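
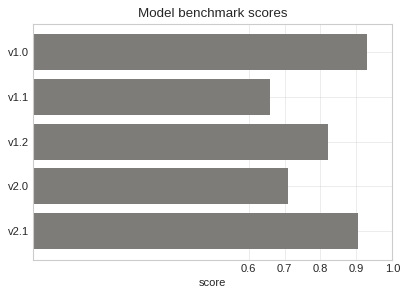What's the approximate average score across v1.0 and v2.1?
≈ 0.9

(0.9 + 0.9) / 2 ≈ 0.9.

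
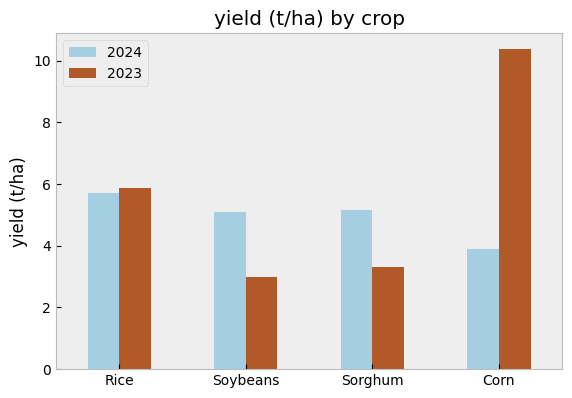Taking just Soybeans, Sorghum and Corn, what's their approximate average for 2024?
≈ 5

(5 + 5 + 4) / 3 ≈ 5.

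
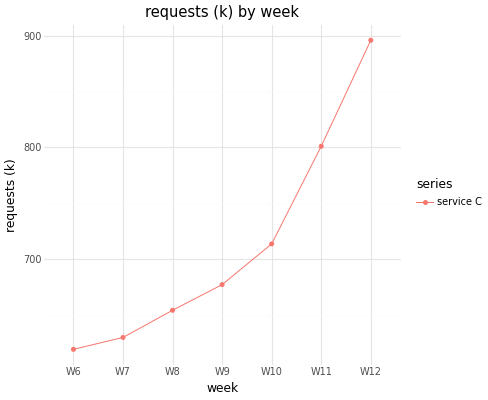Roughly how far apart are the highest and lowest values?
≈ 275

Max W12 ≈ 900, min W6 ≈ 625; range ≈ 275.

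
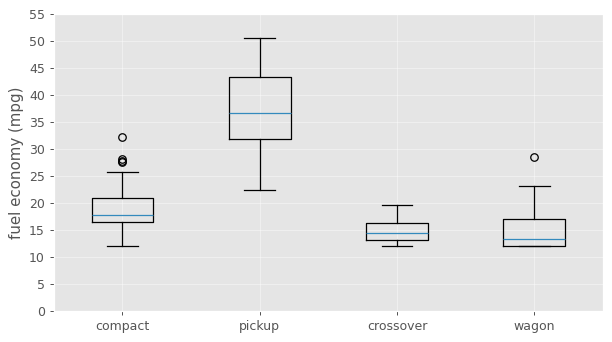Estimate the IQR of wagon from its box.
Q3 ≈ 15, Q1 ≈ 10; IQR ≈ 5.

≈ 5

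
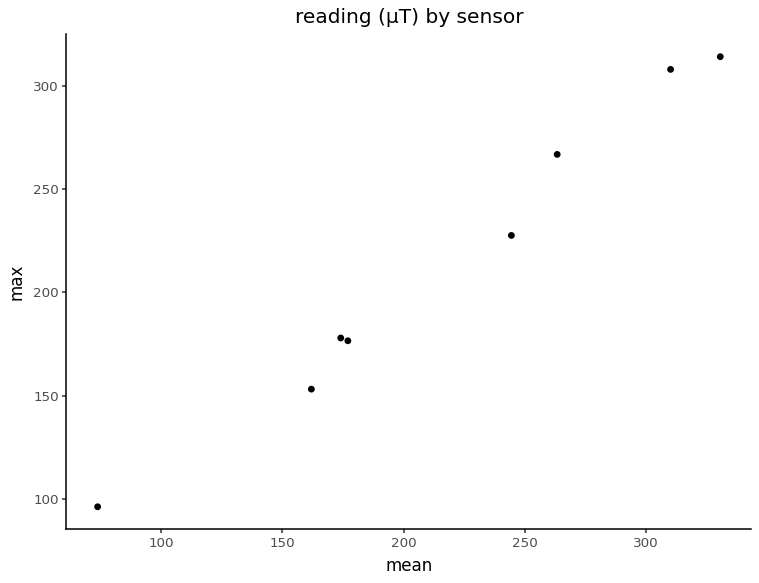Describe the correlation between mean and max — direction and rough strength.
Points are positively correlated; strong (|r| ≈ 1.0).

positive, strong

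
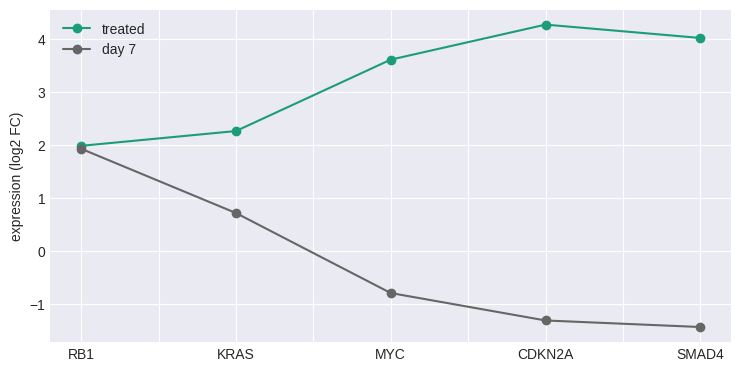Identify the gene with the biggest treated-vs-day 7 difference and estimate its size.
CDKN2A, ≈ 6.0 log2 FC

CDKN2A: treated ≈ 4.5, day 7 ≈ -1.5 → gap ≈ 6.0. Next-largest (SMAD4) is only ≈ 5.5.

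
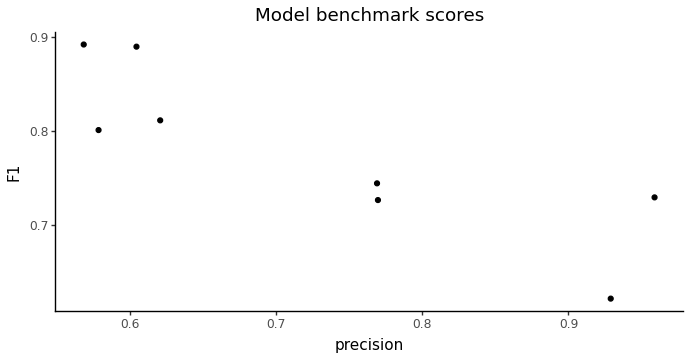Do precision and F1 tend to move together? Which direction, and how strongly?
Points are negatively correlated; strong (|r| ≈ 0.9).

negative, strong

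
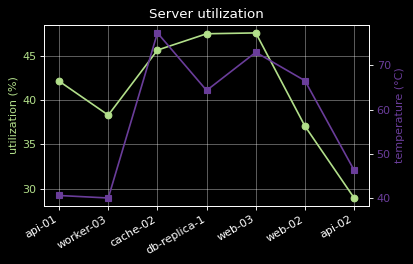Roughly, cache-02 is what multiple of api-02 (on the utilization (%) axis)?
≈ 1.64×

cache-02 ≈ 46, api-02 ≈ 28; 46/28 ≈ 1.64.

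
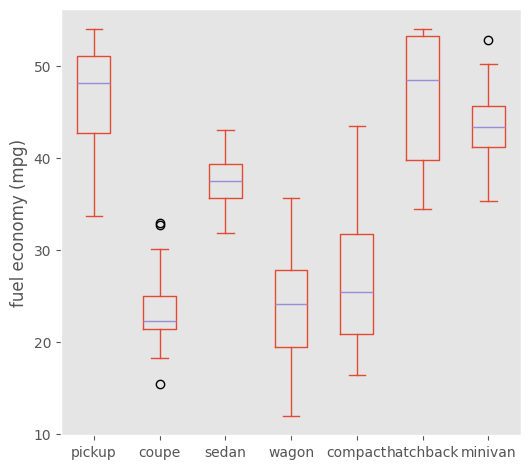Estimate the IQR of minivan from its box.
Q3 ≈ 45, Q1 ≈ 40; IQR ≈ 5.

≈ 5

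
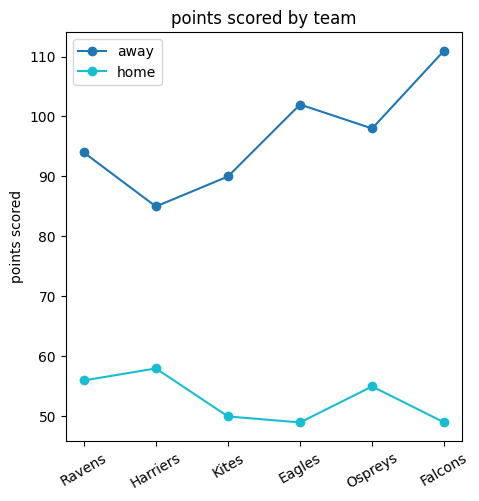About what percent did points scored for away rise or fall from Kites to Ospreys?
≈ +11.1%

Kites ≈ 90, Ospreys ≈ 100; (100 − 90) / 90 ≈ +11.1%.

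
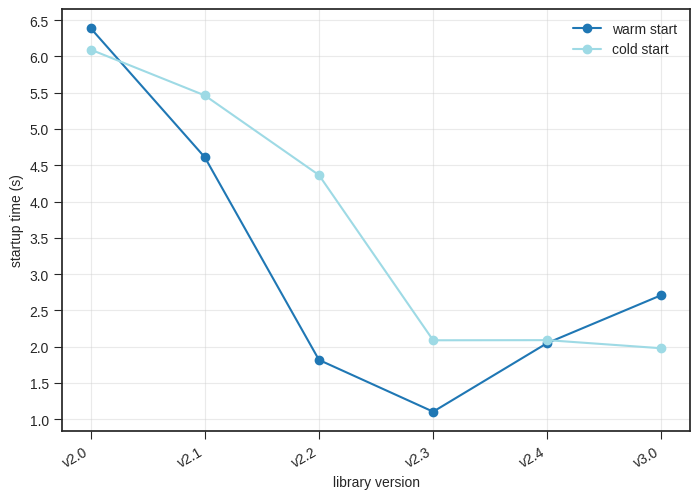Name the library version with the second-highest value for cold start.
v2.1

Top 3 for cold start: v2.0 ≈ 6.0, v2.1 ≈ 5.5, v2.2 ≈ 4.5.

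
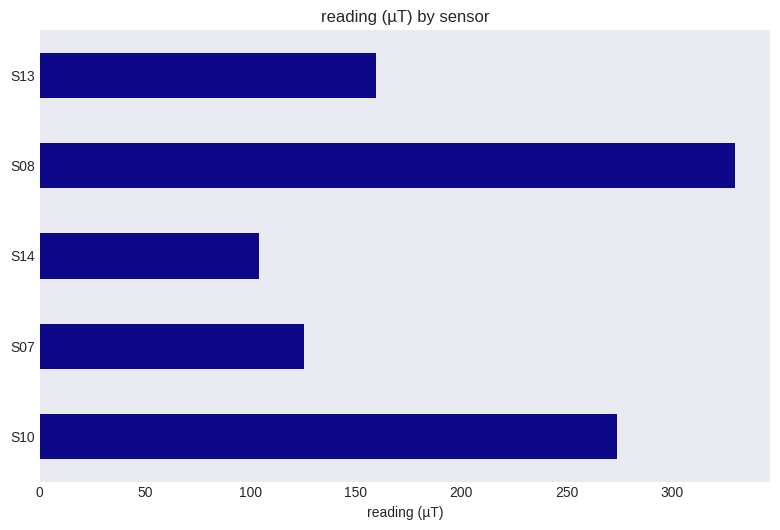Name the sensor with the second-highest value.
Top 3: S08 ≈ 350, S10 ≈ 250, S13 ≈ 150.

S10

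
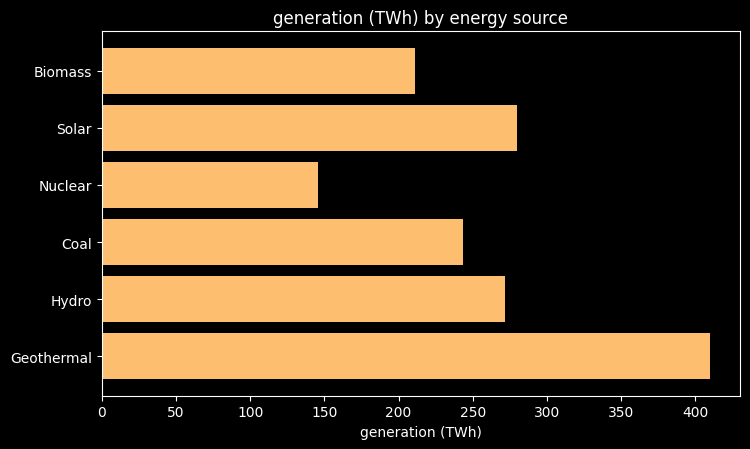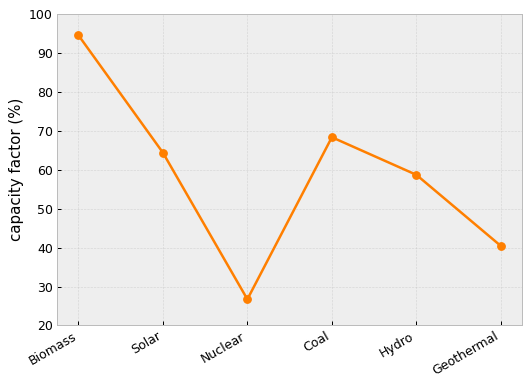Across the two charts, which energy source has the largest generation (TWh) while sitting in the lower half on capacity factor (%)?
Geothermal

Chart 2 median capacity factor (%) ≈ 60; below-median energy sources: Nuclear, Hydro, Geothermal. Among those, Geothermal has the highest generation (TWh) (≈ 400).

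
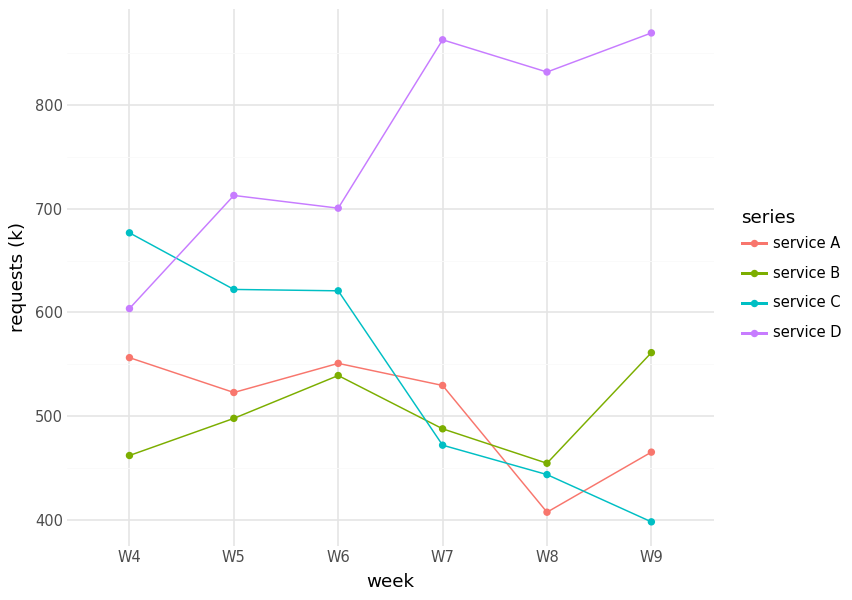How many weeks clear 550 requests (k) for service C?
3

Above 550: W4, W5, W6.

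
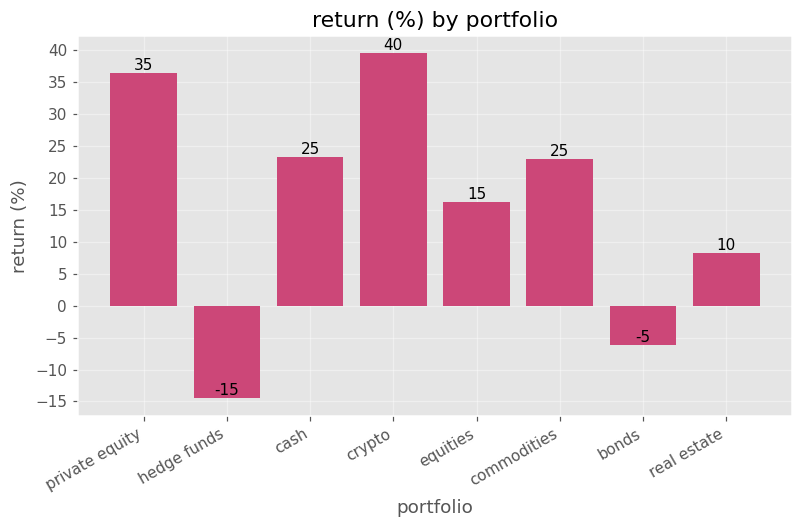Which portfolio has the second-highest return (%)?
Top 3: crypto ≈ 40, private equity ≈ 35, cash ≈ 25.

private equity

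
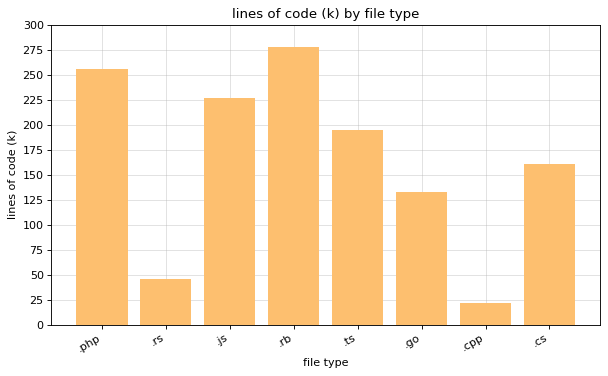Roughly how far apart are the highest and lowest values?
≈ 250

Max .rb ≈ 275, min .cpp ≈ 25; range ≈ 250.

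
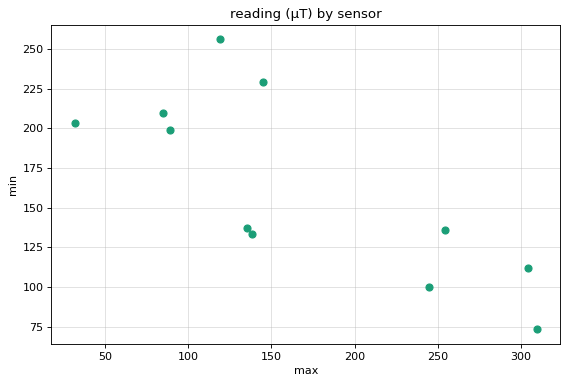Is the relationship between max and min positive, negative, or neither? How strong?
Points are negatively correlated; strong (|r| ≈ 0.8).

negative, strong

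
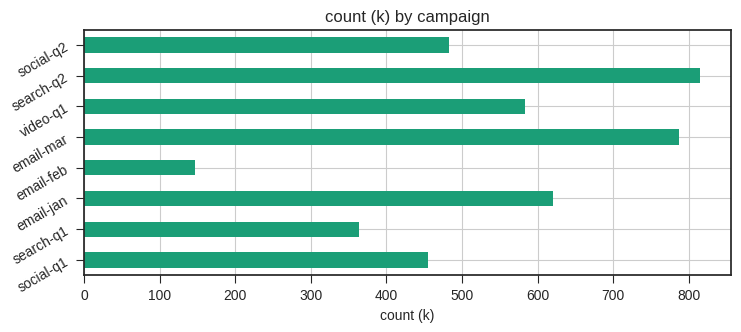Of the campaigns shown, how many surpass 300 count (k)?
7

Above 300: social-q1, search-q1, email-jan, email-mar, video-q1, search-q2, social-q2.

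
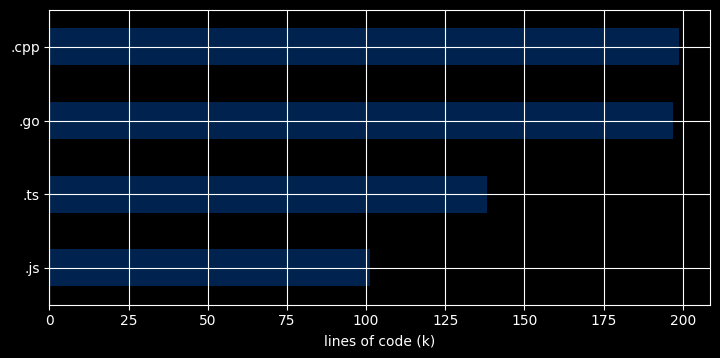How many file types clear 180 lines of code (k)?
2

Above 180: .go, .cpp.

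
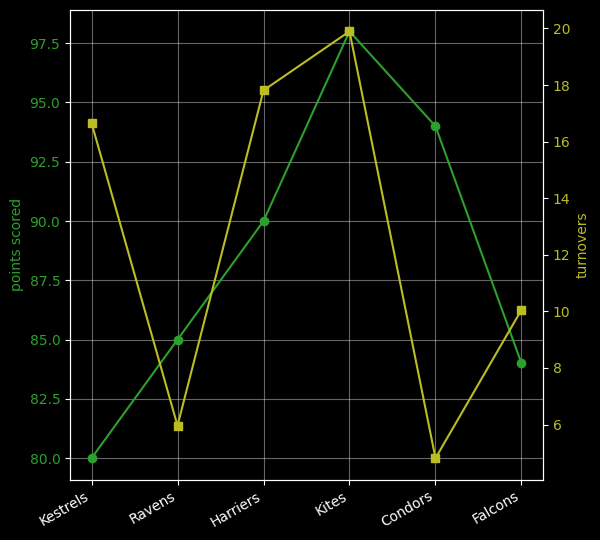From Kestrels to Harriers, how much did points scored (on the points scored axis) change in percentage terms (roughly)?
≈ +12.5%

Kestrels ≈ 80, Harriers ≈ 90; (90 − 80) / 80 ≈ +12.5%.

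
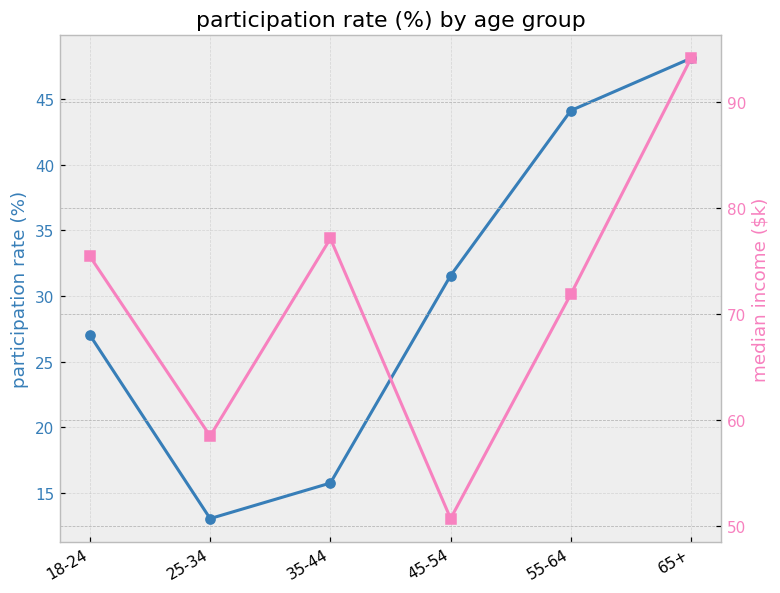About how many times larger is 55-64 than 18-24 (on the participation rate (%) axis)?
55-64 ≈ 45, 18-24 ≈ 25; 45/25 ≈ 1.8.

≈ 1.8×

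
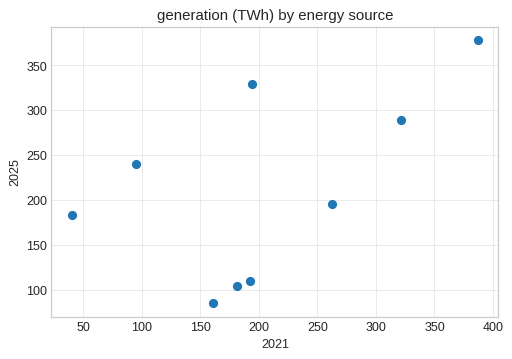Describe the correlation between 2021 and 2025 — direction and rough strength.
positive, moderate

Points are positively correlated; moderate (|r| ≈ 0.5).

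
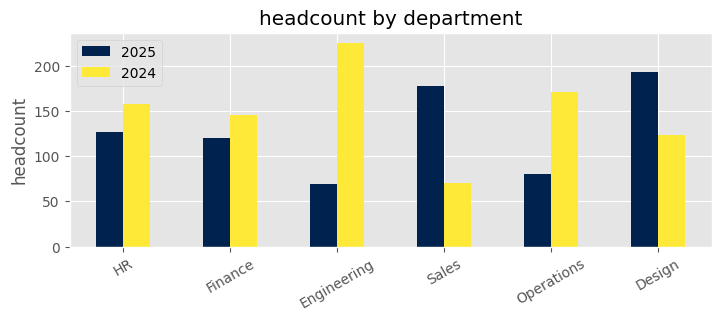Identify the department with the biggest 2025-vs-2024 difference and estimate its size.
Engineering, ≈ 160

Engineering: 2025 ≈ 60, 2024 ≈ 220 → gap ≈ 160. Next-largest (Sales) is only ≈ 100.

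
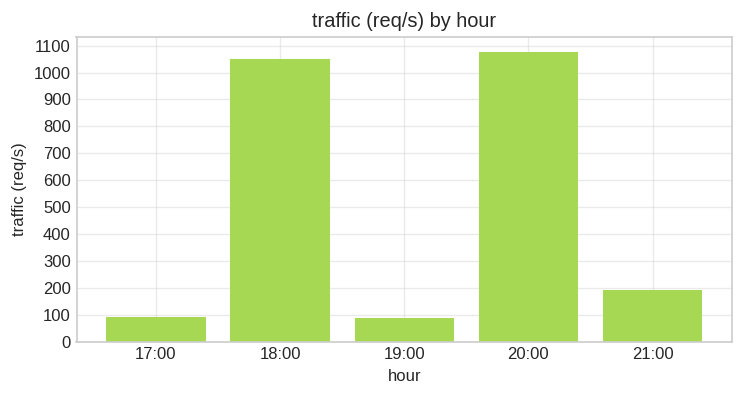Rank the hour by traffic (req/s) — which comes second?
Top 3: 20:00 ≈ 1100, 18:00 ≈ 1000, 21:00 ≈ 200.

18:00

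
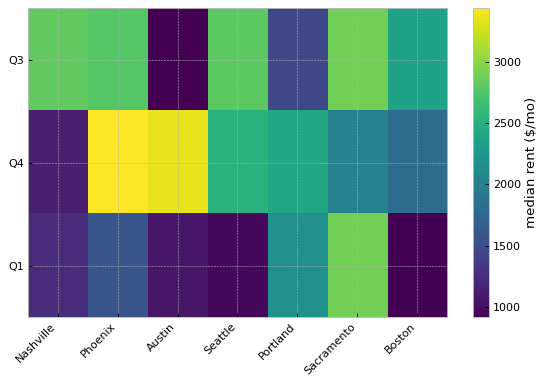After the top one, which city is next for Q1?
Top 3 for Q1: Sacramento ≈ 3000, Portland ≈ 2000, Phoenix ≈ 1500.

Portland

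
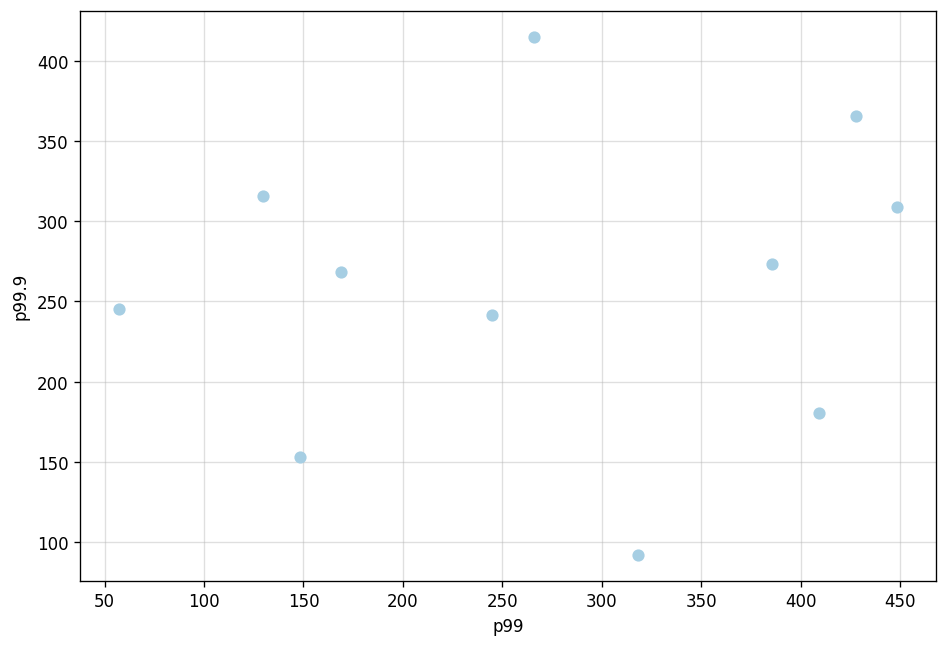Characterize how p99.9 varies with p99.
Points are roughly uncorrelated; weak (|r| ≈ 0.1).

no clear correlation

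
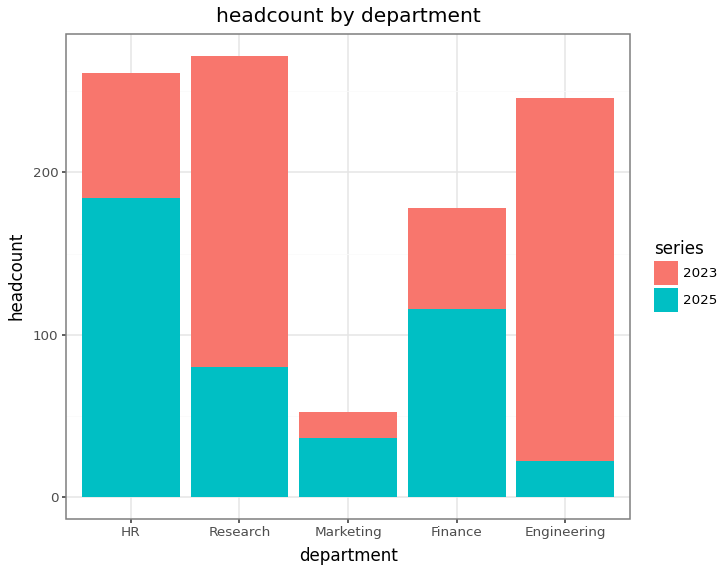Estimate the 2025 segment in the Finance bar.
≈ 125

2025 top ≈ 125, bottom ≈ 0; segment ≈ 125.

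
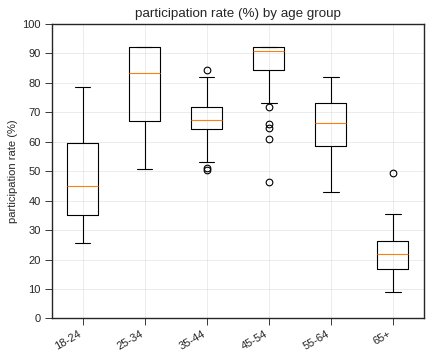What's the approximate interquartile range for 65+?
≈ 10

Q3 ≈ 30, Q1 ≈ 20; IQR ≈ 10.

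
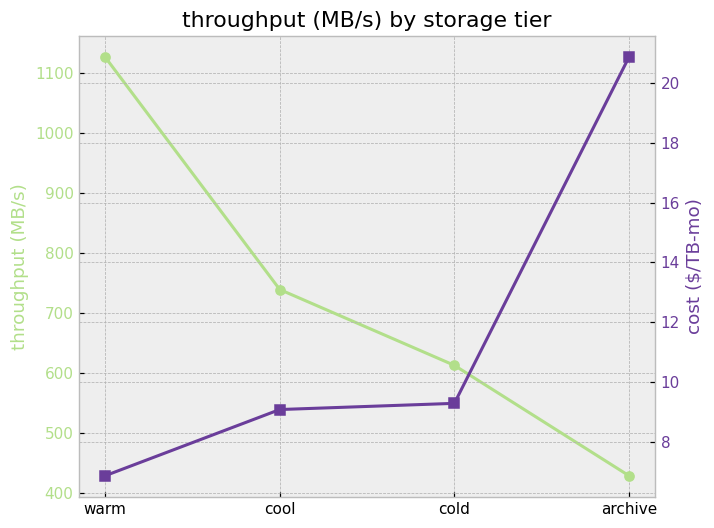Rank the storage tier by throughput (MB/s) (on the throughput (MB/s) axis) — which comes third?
Top 4 (on the throughput (MB/s) axis): warm ≈ 1100, cool ≈ 700, cold ≈ 600, archive ≈ 400.

cold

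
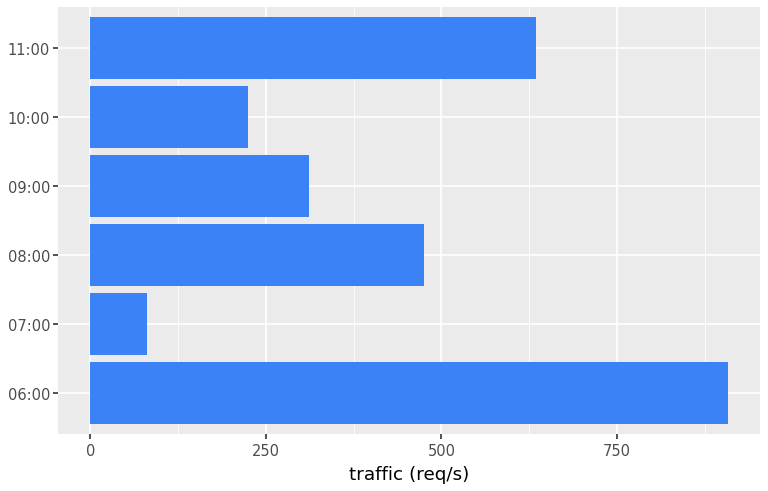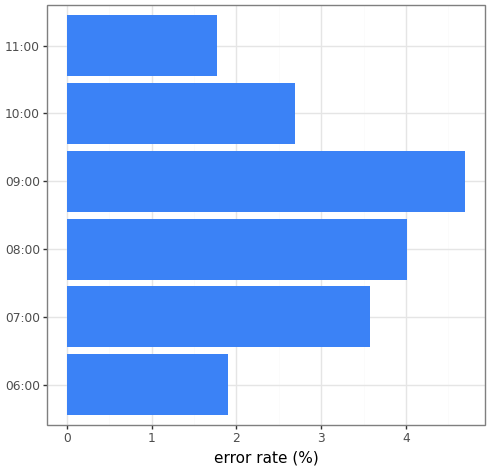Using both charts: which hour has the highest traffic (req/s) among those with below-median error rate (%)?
Chart 2 median error rate (%) ≈ 3; below-median hours: 06:00, 10:00, 11:00. Among those, 06:00 has the highest traffic (req/s) (≈ 900).

06:00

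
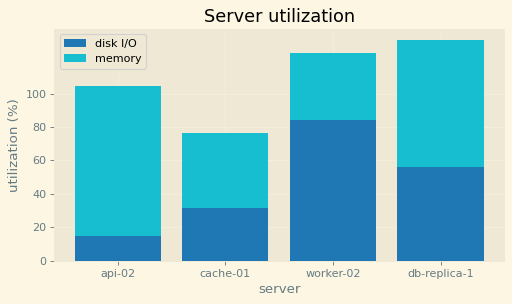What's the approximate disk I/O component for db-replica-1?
disk I/O top ≈ 60, bottom ≈ 0; segment ≈ 60.

≈ 60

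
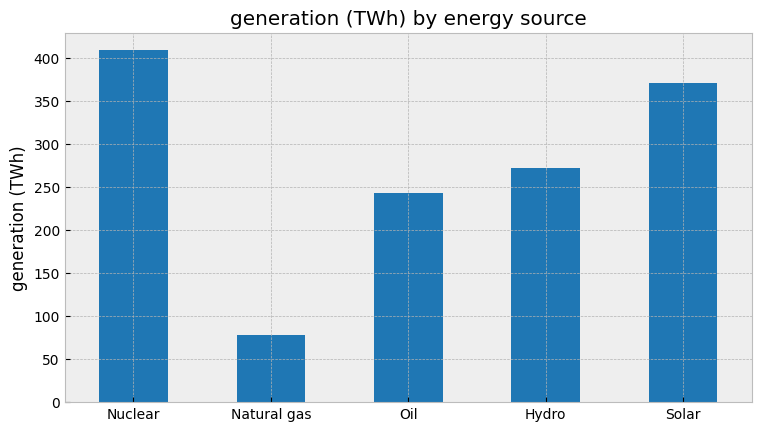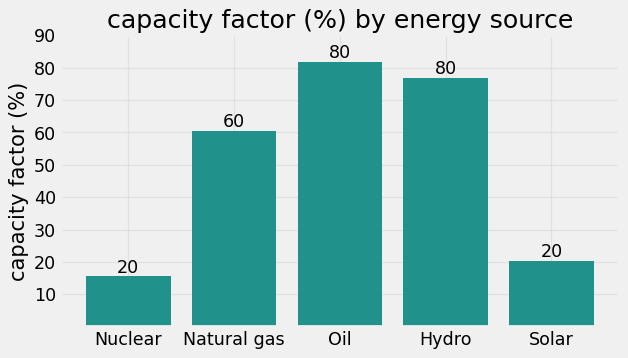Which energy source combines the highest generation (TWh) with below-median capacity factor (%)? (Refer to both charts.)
Nuclear

Chart 2 median capacity factor (%) ≈ 60; below-median energy sources: Nuclear, Solar. Among those, Nuclear has the highest generation (TWh) (≈ 400).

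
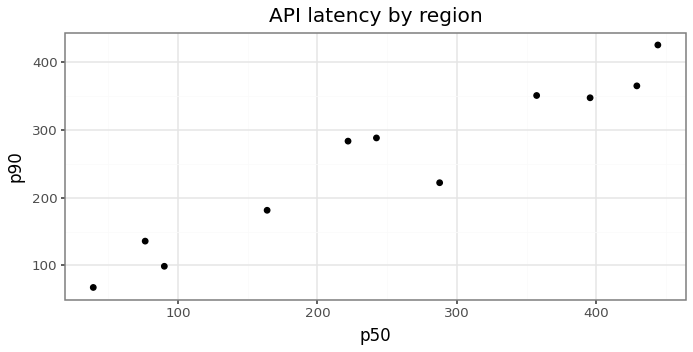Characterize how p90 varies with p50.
positive, strong

Points are positively correlated; strong (|r| ≈ 1.0).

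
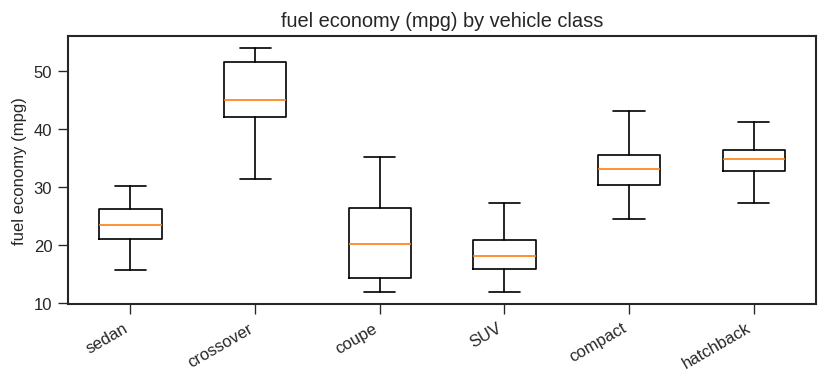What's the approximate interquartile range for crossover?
≈ 10

Q3 ≈ 50, Q1 ≈ 40; IQR ≈ 10.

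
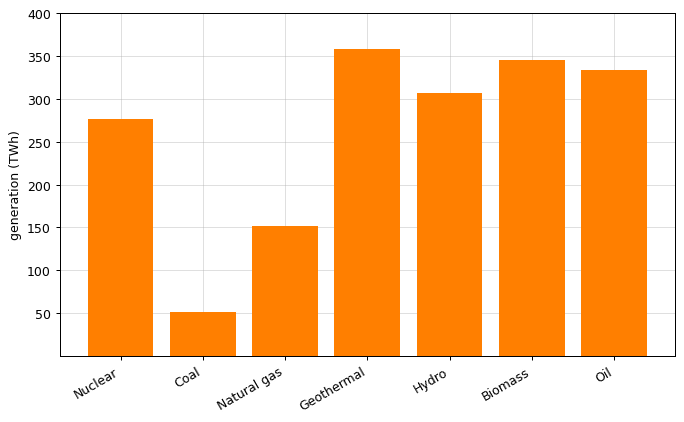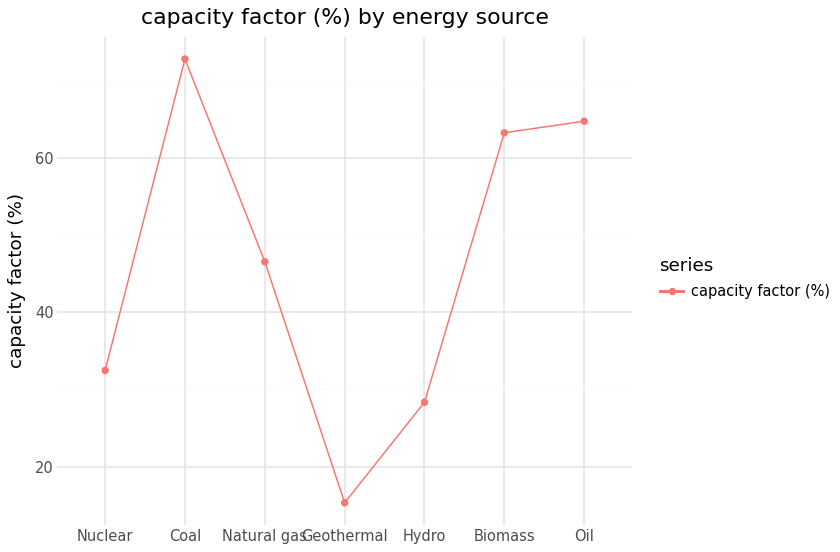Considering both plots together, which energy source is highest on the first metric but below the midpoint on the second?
Geothermal

Chart 2 median capacity factor (%) ≈ 50; below-median energy sources: Nuclear, Geothermal, Hydro. Among those, Geothermal has the highest generation (TWh) (≈ 350).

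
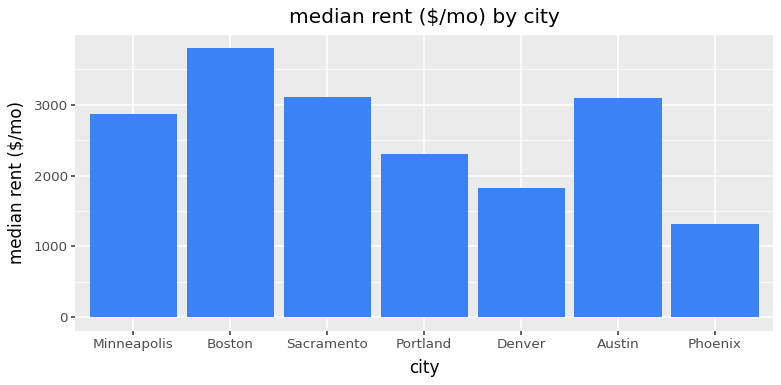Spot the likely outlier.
Phoenix

Phoenix ≈ 1500; the rest sit between ≈ 2000 and ≈ 4000.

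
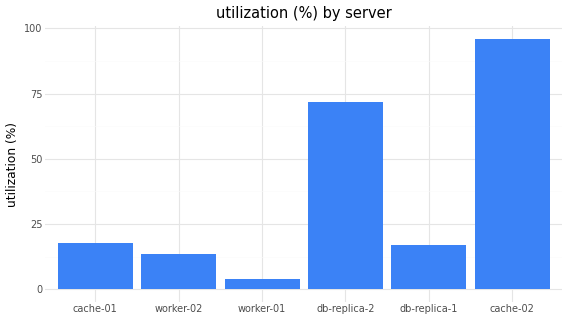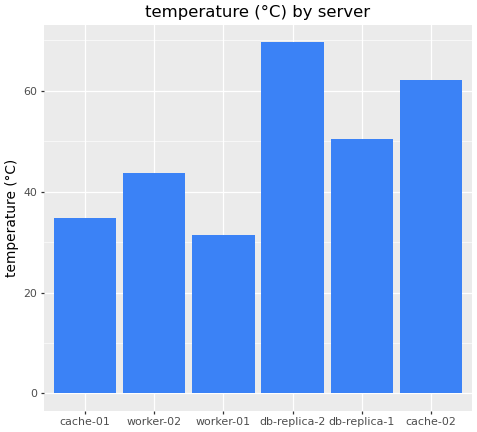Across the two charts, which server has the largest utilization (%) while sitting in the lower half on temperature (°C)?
cache-01

Chart 2 median temperature (°C) ≈ 50; below-median servers: cache-01, worker-02, worker-01. Among those, cache-01 has the highest utilization (%) (≈ 20).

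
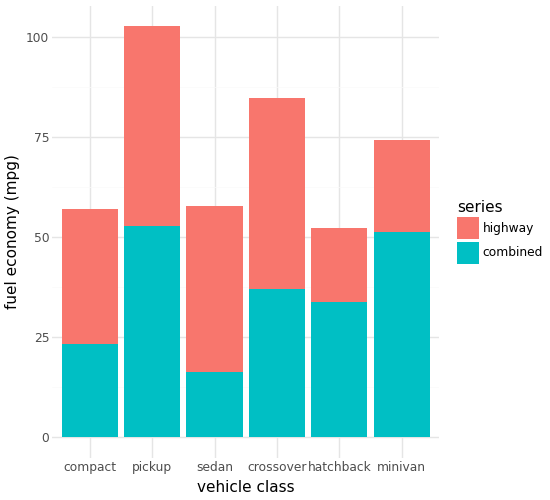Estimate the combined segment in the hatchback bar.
combined top ≈ 30, bottom ≈ 0; segment ≈ 30.

≈ 30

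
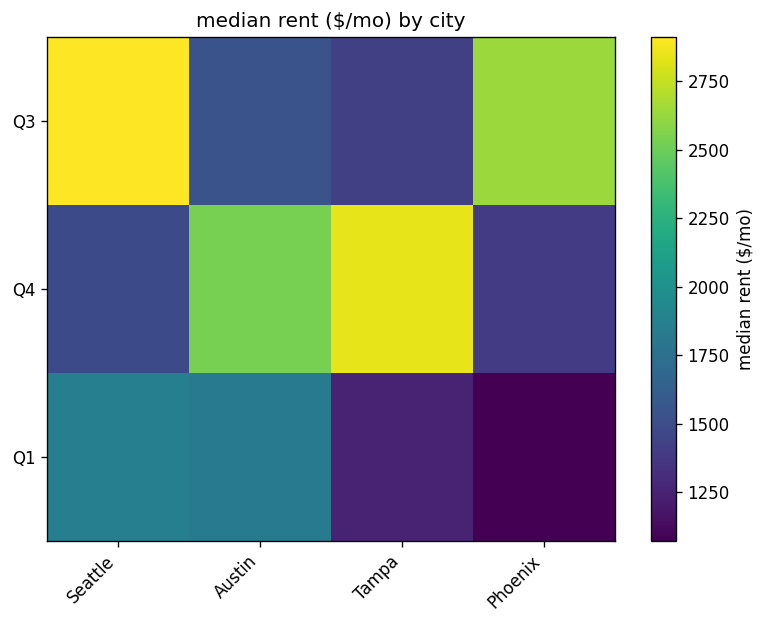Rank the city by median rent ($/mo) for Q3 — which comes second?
Phoenix

Top 3 for Q3: Seattle ≈ 3000, Phoenix ≈ 2600, Austin ≈ 1600.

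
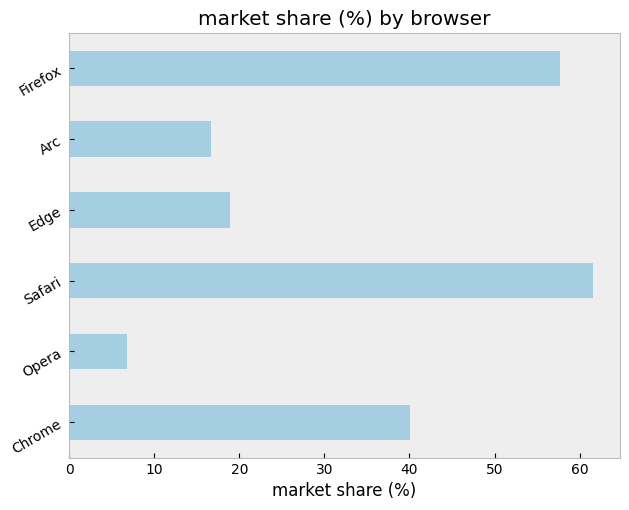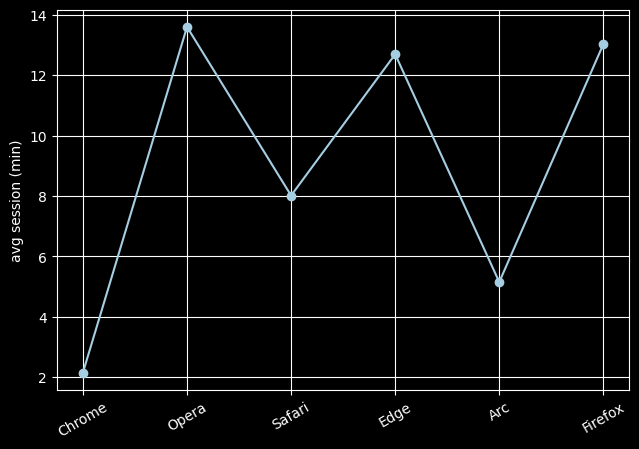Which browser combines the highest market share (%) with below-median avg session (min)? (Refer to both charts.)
Chart 2 median avg session (min) ≈ 10; below-median browsers: Chrome, Safari, Arc. Among those, Safari has the highest market share (%) (≈ 60).

Safari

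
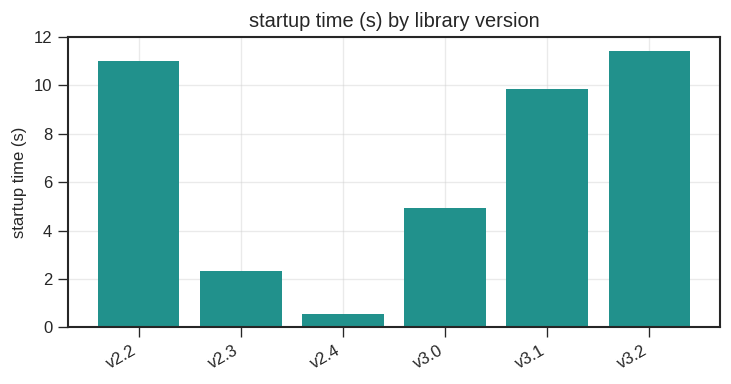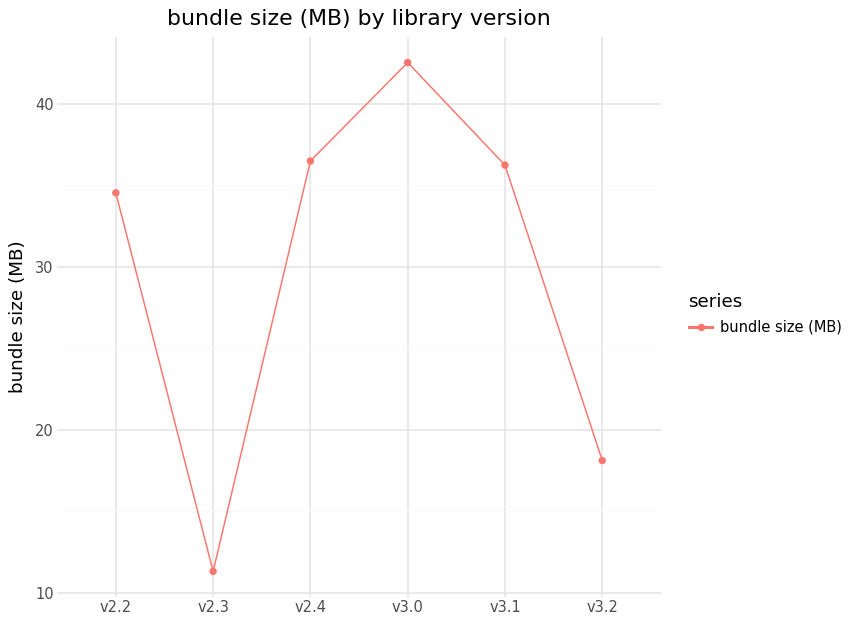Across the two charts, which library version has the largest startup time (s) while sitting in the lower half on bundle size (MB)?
v3.2

Chart 2 median bundle size (MB) ≈ 35; below-median library versions: v2.2, v2.3, v3.2. Among those, v3.2 has the highest startup time (s) (≈ 12).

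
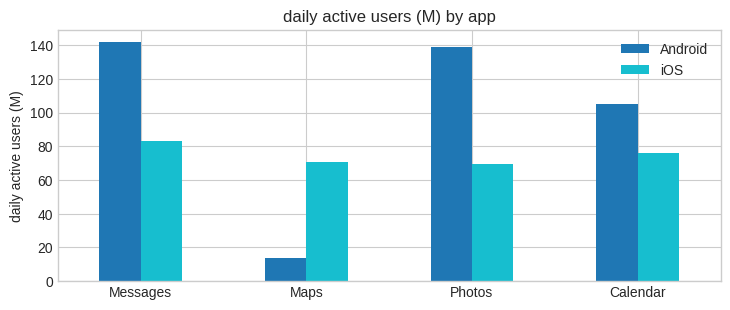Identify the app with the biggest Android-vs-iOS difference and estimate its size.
Photos: Android ≈ 140, iOS ≈ 60 → gap ≈ 80. Next-largest (Messages) is only ≈ 60.

Photos, ≈ 80 M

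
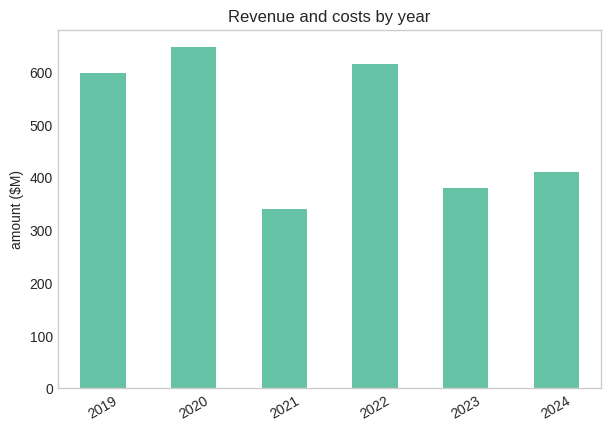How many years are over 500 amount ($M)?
Above 500: 2019, 2020, 2022.

3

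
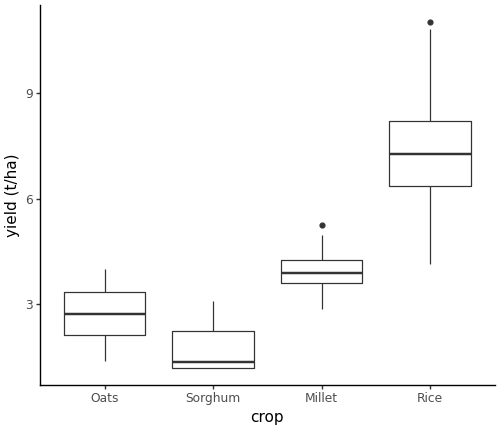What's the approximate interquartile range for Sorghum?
≈ 1

Q3 ≈ 2, Q1 ≈ 1; IQR ≈ 1.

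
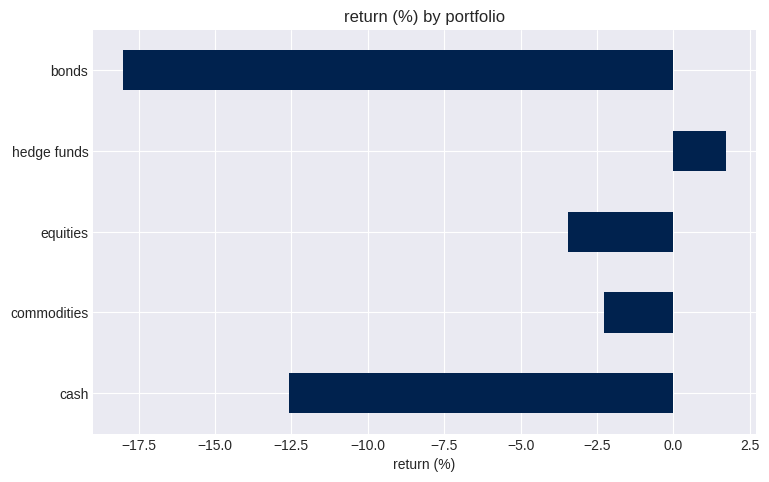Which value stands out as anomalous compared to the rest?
bonds

bonds ≈ -18; the rest sit between ≈ -12 and ≈ 2.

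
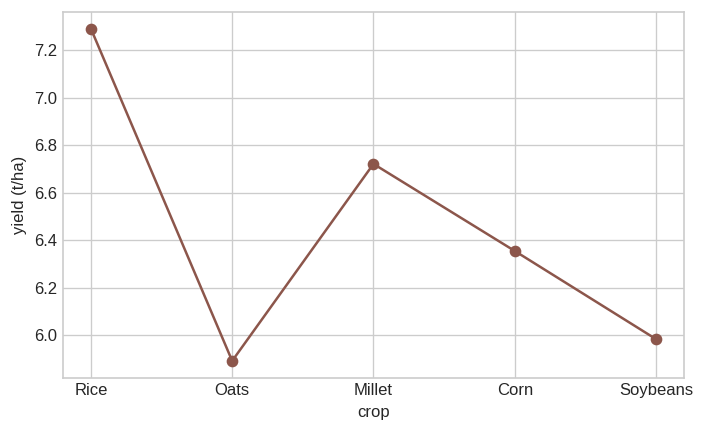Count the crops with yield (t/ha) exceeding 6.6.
Above 6.6: Rice, Millet.

2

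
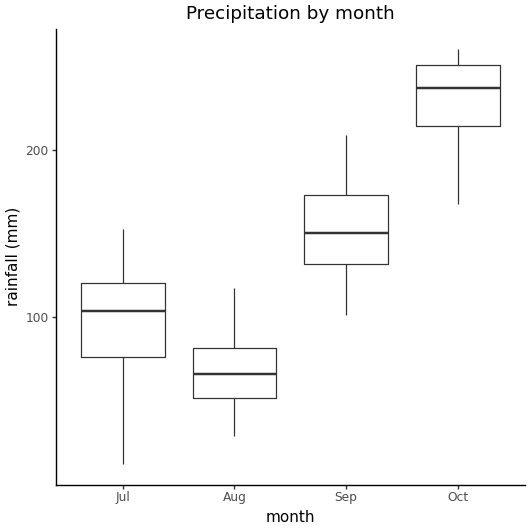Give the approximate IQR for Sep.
Q3 ≈ 180, Q1 ≈ 140; IQR ≈ 40.

≈ 40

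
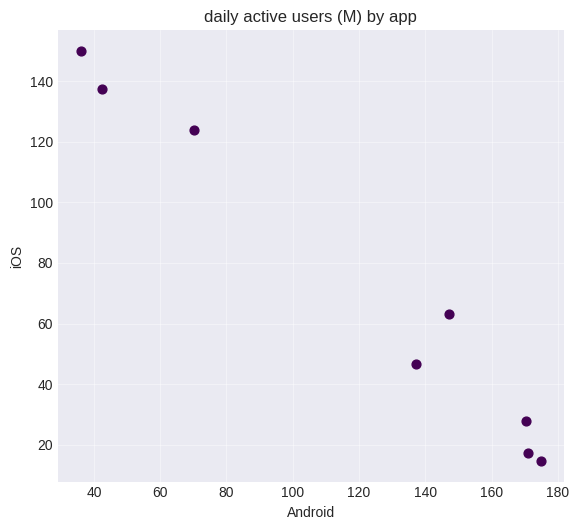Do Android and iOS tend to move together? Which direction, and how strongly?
Points are negatively correlated; strong (|r| ≈ 1.0).

negative, strong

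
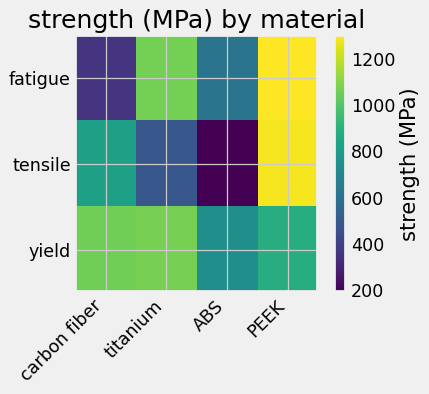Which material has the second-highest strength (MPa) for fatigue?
titanium

Top 3 for fatigue: PEEK ≈ 1300, titanium ≈ 1100, ABS ≈ 600.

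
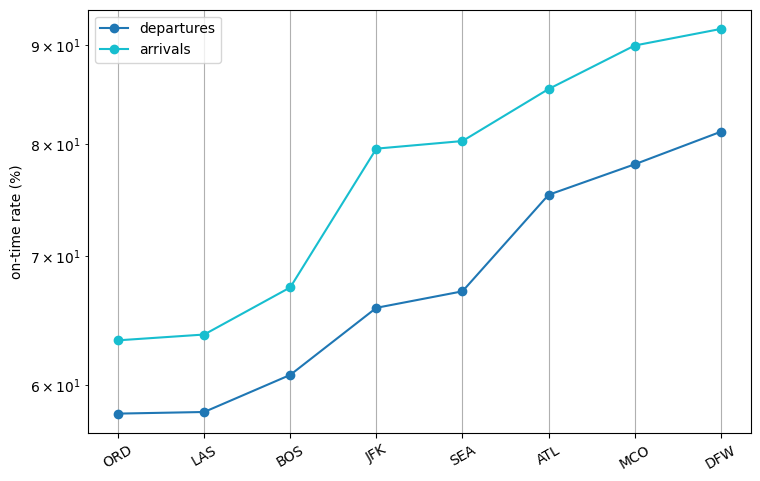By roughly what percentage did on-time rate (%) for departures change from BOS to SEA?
BOS ≈ 60, SEA ≈ 65; (65 − 60) / 60 ≈ +8.3%.

≈ +8.3%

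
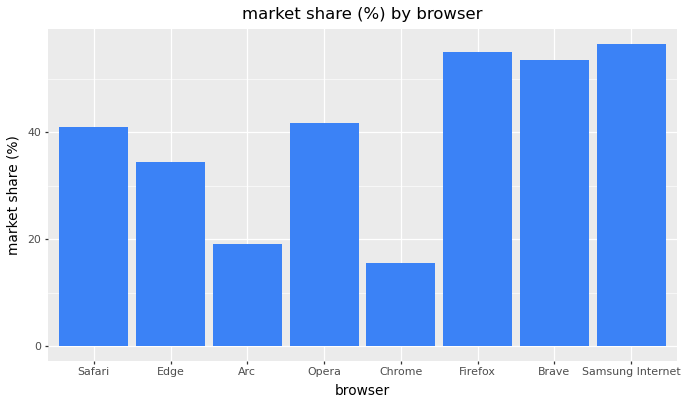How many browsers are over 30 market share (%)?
Above 30: Safari, Edge, Opera, Firefox, Brave, Samsung Internet.

6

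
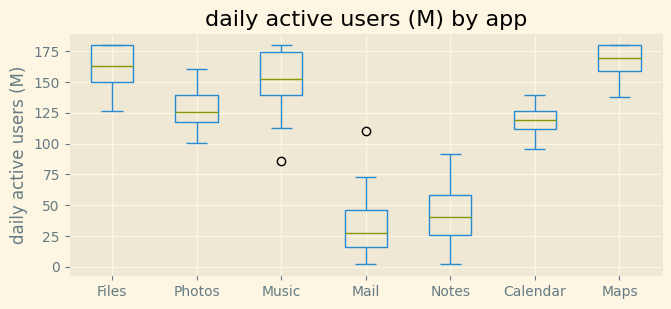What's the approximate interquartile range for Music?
Q3 ≈ 180, Q1 ≈ 140; IQR ≈ 40.

≈ 40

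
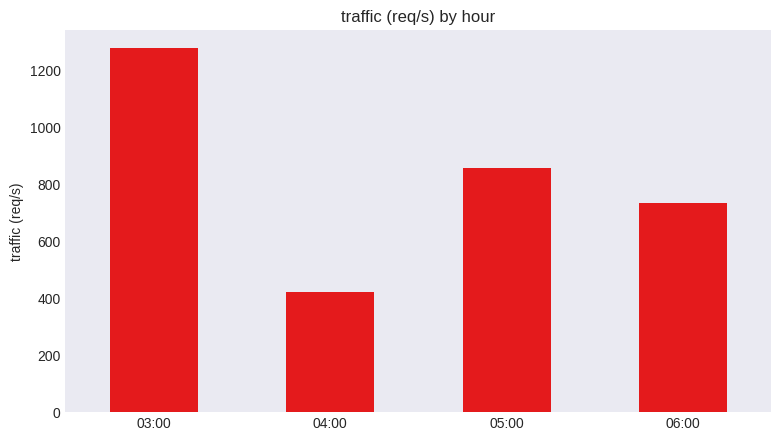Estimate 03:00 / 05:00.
≈ 1.5×

03:00 ≈ 1200, 05:00 ≈ 800; 1200/800 ≈ 1.5.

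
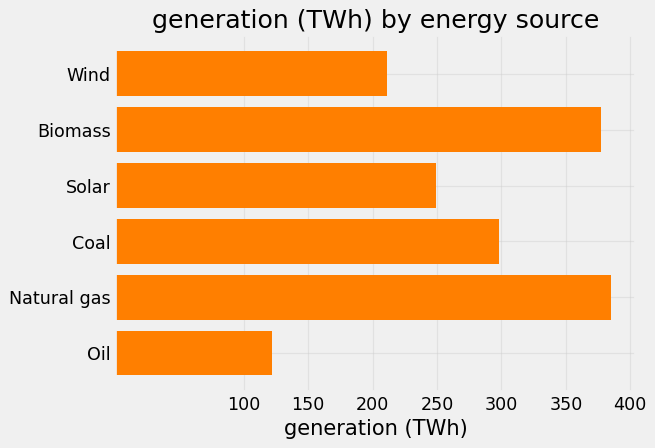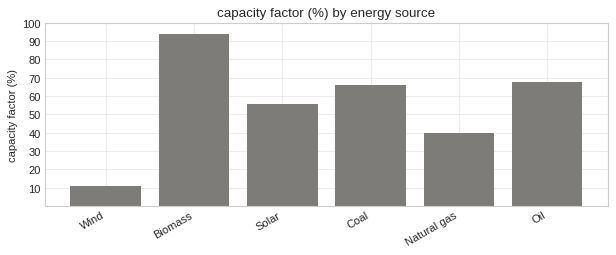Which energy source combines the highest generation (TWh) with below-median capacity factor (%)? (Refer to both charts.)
Natural gas

Chart 2 median capacity factor (%) ≈ 60; below-median energy sources: Wind, Solar, Natural gas. Among those, Natural gas has the highest generation (TWh) (≈ 400).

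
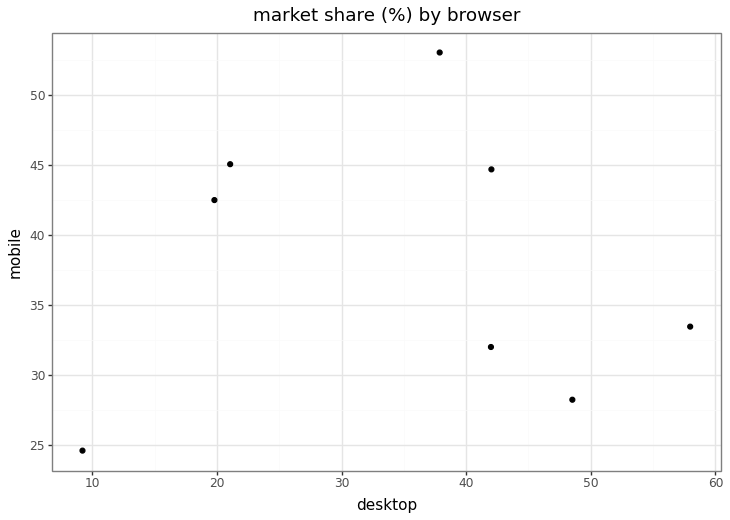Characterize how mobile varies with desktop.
Points are roughly uncorrelated; weak (|r| ≈ 0.0).

no clear correlation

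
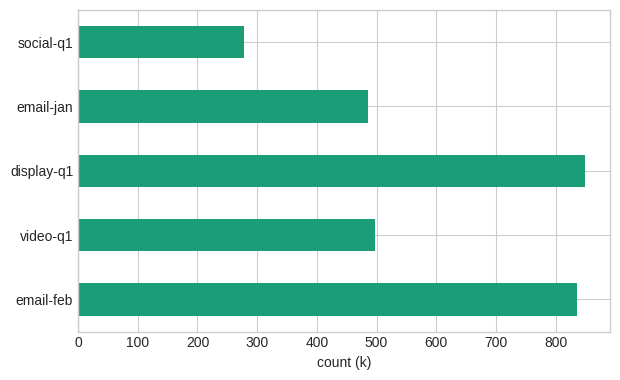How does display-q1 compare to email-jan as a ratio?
display-q1 ≈ 800, email-jan ≈ 500; 800/500 ≈ 1.6.

≈ 1.6×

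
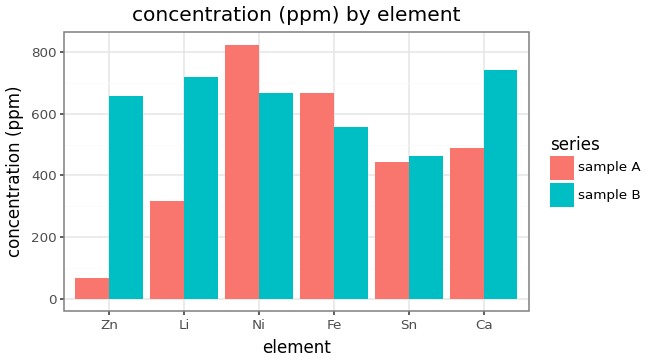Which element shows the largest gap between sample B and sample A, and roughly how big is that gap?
Zn, ≈ 600 ppm

Zn: sample B ≈ 700, sample A ≈ 100 → gap ≈ 600. Next-largest (Li) is only ≈ 400.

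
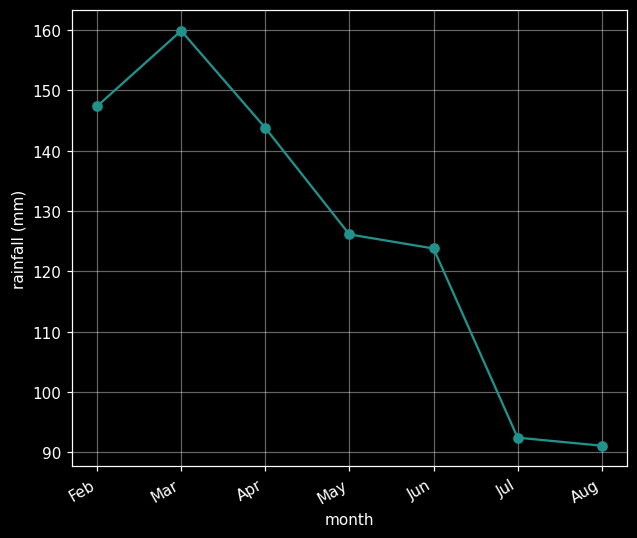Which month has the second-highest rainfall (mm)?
Feb

Top 3: Mar ≈ 160, Feb ≈ 150, Apr ≈ 140.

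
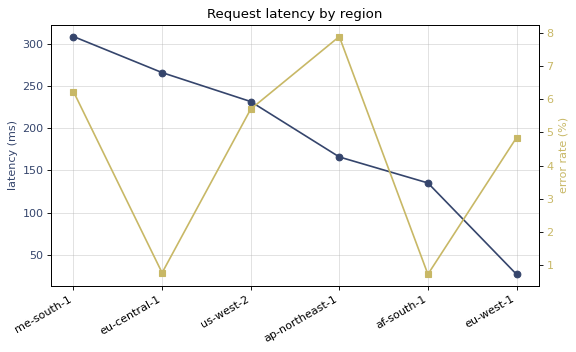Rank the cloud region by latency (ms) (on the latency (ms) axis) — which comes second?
Top 3 (on the latency (ms) axis): me-south-1 ≈ 300, eu-central-1 ≈ 275, us-west-2 ≈ 225.

eu-central-1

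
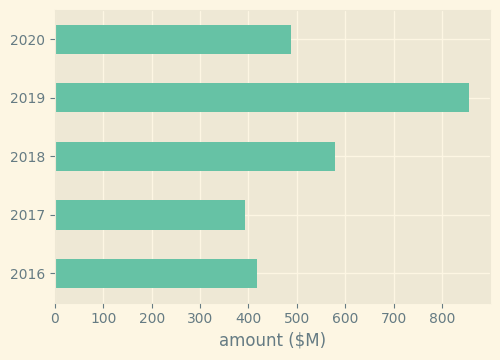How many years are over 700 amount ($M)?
Above 700: 2019.

1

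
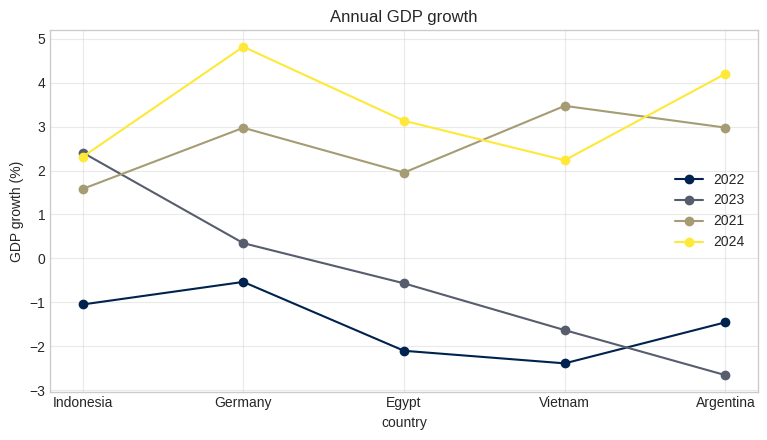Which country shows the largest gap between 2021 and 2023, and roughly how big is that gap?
Argentina: 2021 ≈ 3, 2023 ≈ -3 → gap ≈ 6. Next-largest (Vietnam) is only ≈ 5.

Argentina, ≈ 6 %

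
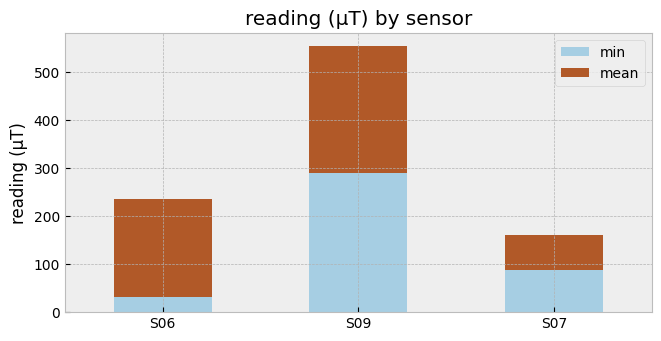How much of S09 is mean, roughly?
≈ 250

mean top ≈ 550, bottom ≈ 300; segment ≈ 250.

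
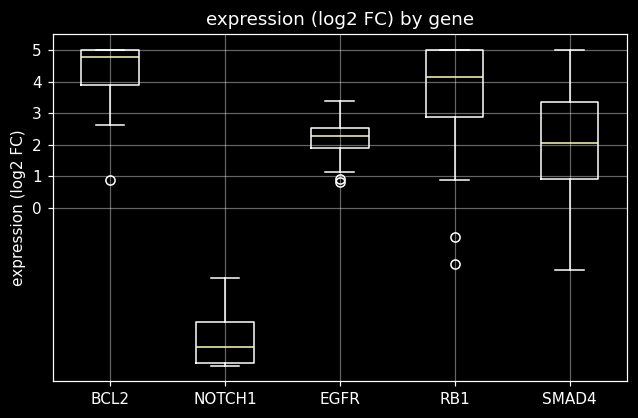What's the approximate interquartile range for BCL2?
Q3 ≈ 5, Q1 ≈ 4; IQR ≈ 1.

≈ 1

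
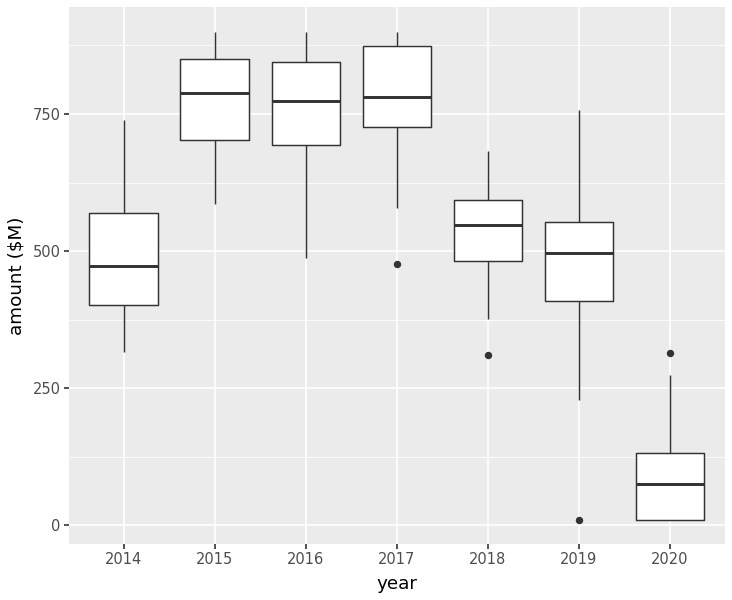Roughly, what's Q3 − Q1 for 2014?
≈ 200

Q3 ≈ 600, Q1 ≈ 400; IQR ≈ 200.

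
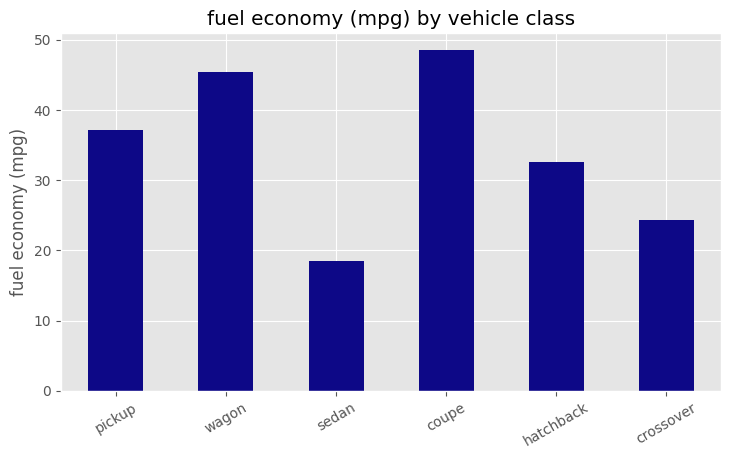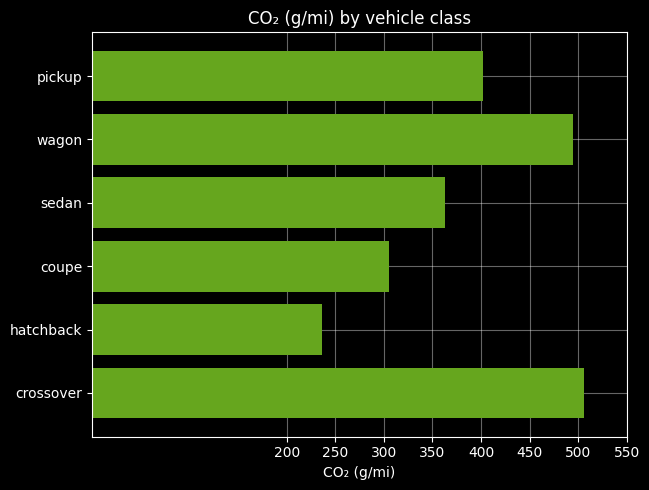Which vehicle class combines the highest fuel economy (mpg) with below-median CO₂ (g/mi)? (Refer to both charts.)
Chart 2 median CO₂ (g/mi) ≈ 400; below-median vehicle classes: sedan, coupe, hatchback. Among those, coupe has the highest fuel economy (mpg) (≈ 50).

coupe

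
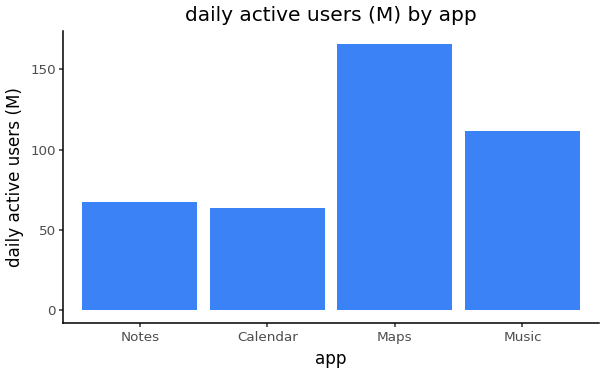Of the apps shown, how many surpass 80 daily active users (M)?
Above 80: Maps, Music.

2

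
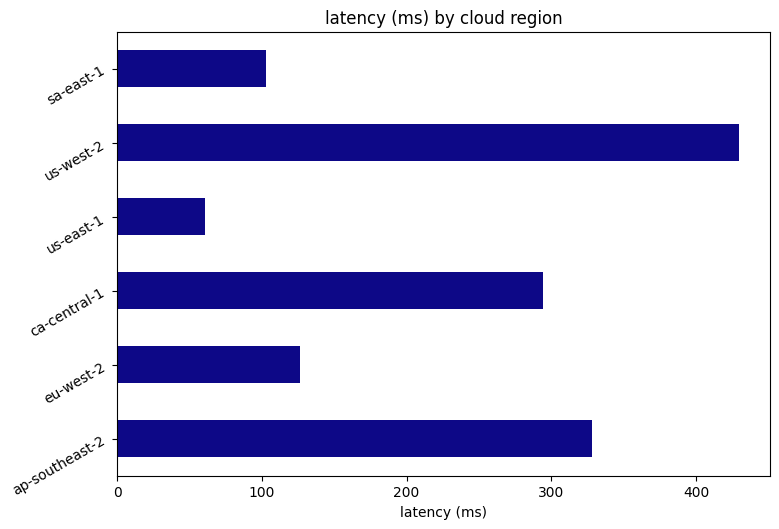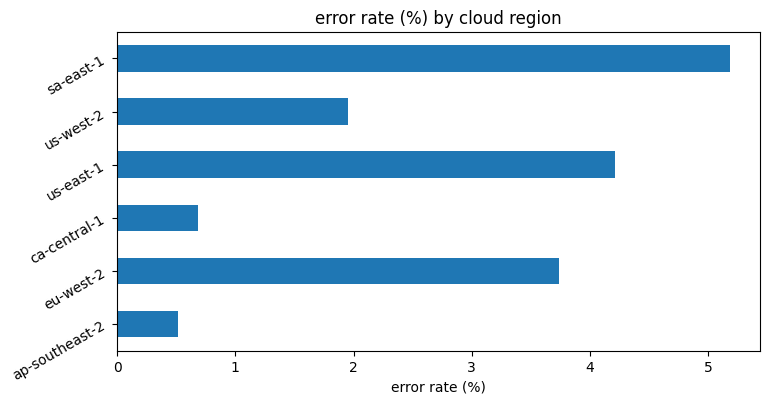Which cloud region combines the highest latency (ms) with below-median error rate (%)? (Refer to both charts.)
Chart 2 median error rate (%) ≈ 3; below-median cloud regions: ap-southeast-2, ca-central-1, us-west-2. Among those, us-west-2 has the highest latency (ms) (≈ 450).

us-west-2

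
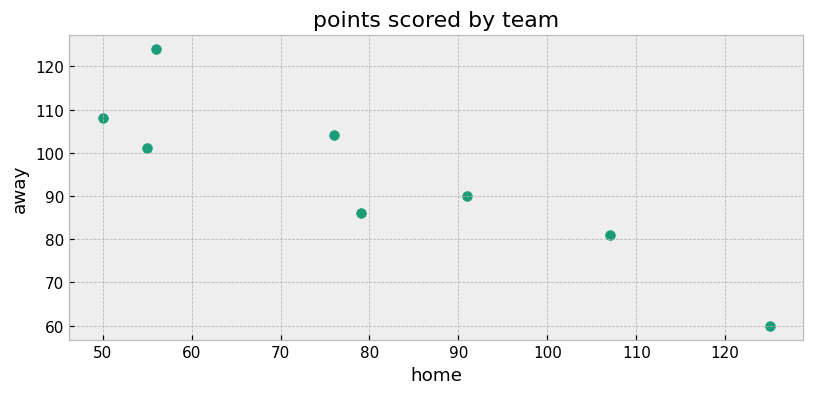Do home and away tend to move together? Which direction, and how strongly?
negative, strong

Points are negatively correlated; strong (|r| ≈ 0.9).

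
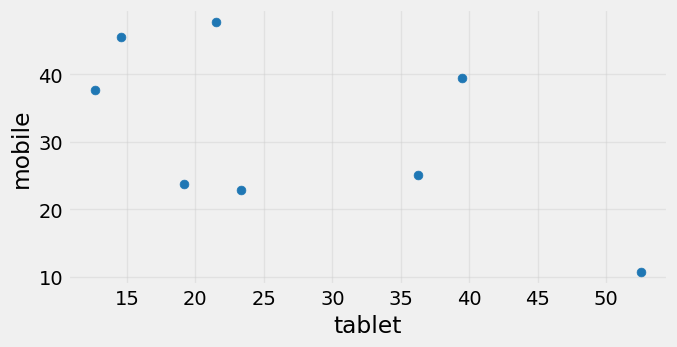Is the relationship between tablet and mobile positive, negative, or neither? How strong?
negative, moderate

Points are negatively correlated; moderate (|r| ≈ 0.6).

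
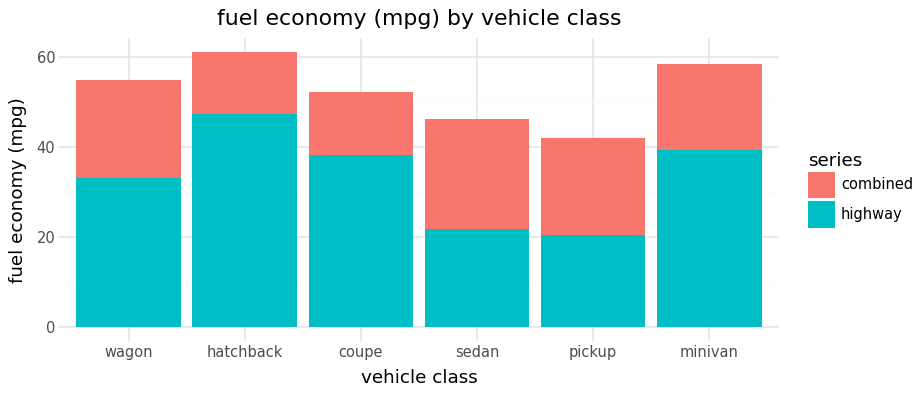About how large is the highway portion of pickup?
highway top ≈ 20, bottom ≈ 0; segment ≈ 20.

≈ 20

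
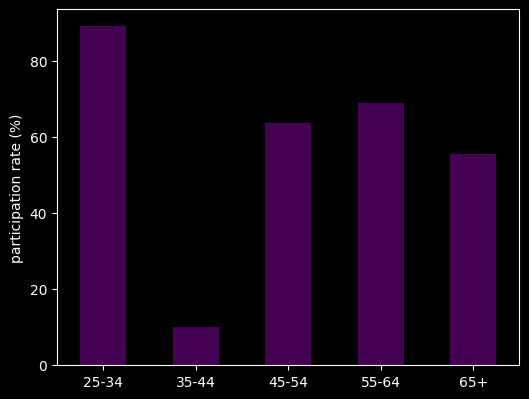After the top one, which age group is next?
Top 3: 25-34 ≈ 90, 55-64 ≈ 70, 45-54 ≈ 60.

55-64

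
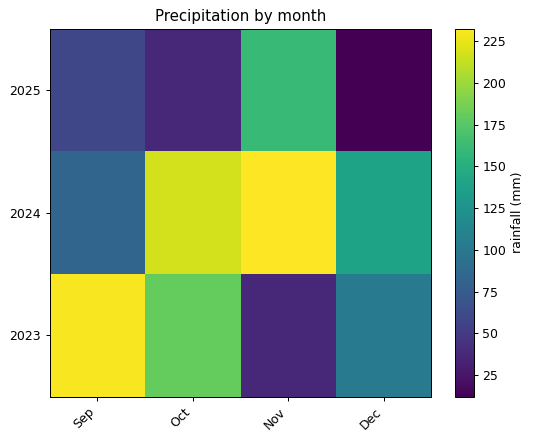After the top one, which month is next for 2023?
Oct

Top 3 for 2023: Sep ≈ 240, Oct ≈ 180, Dec ≈ 100.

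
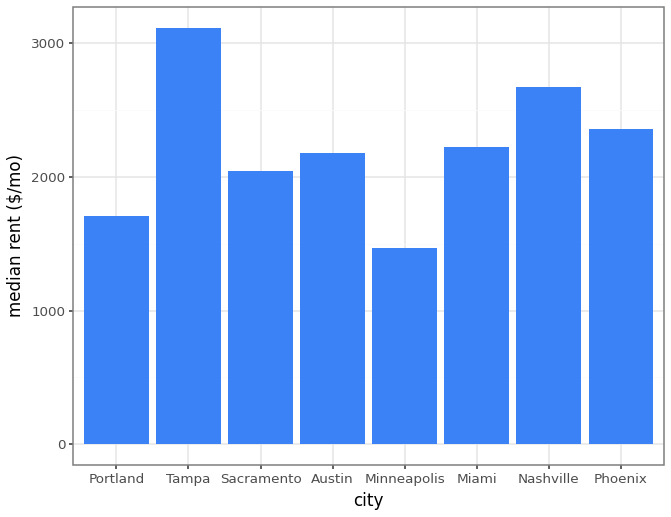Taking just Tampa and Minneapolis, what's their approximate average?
(3000 + 1500) / 2 ≈ 2250.

≈ 2250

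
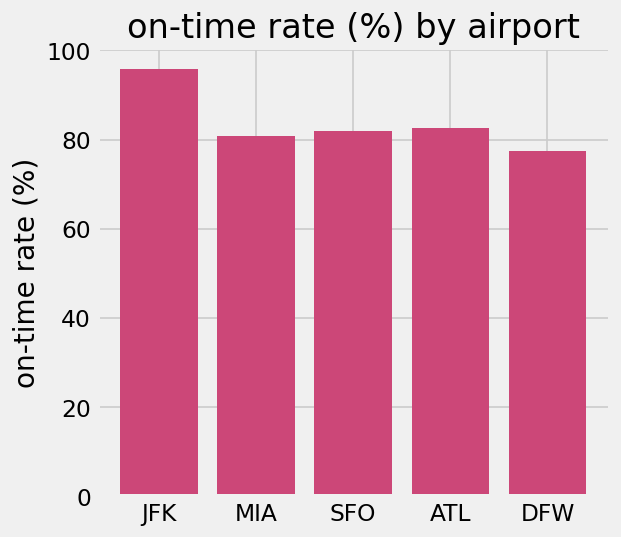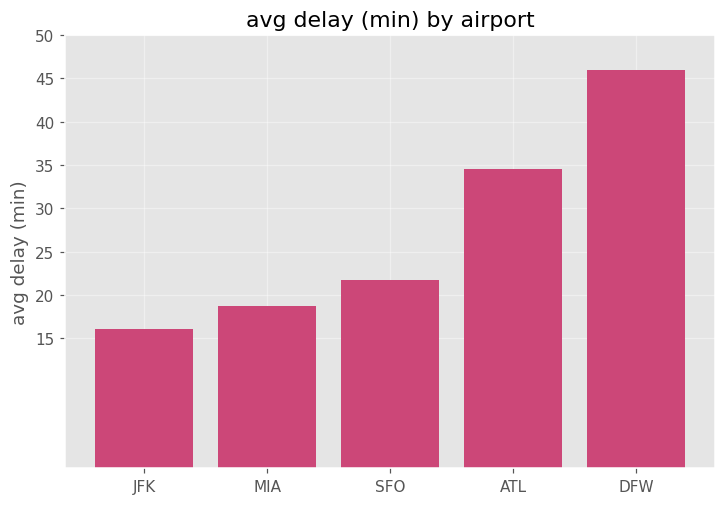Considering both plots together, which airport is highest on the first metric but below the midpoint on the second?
JFK

Chart 2 median avg delay (min) ≈ 20; below-median airports: JFK, MIA. Among those, JFK has the highest on-time rate (%) (≈ 100).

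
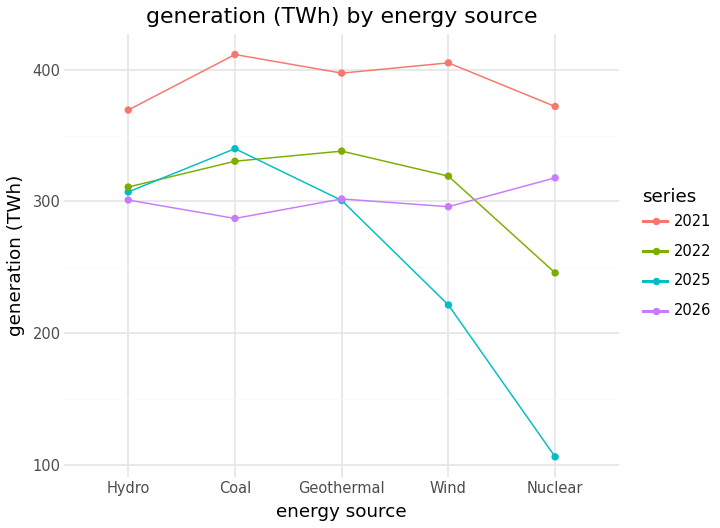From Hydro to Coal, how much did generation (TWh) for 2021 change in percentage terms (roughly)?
≈ +14.3%

Hydro ≈ 350, Coal ≈ 400; (400 − 350) / 350 ≈ +14.3%.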